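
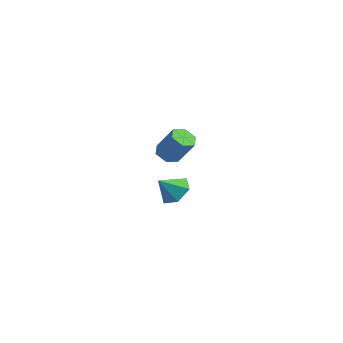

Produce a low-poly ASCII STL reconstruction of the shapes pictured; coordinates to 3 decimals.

solid 
facet normal 0.275 0.645 -0.713
outer loop
vertex 0.384 3.432 -1.832
vertex -0.454 3.353 -2.226
vertex -0.304 4.004 -1.58
endloop
endfacet
facet normal 0.373 0.040 0.927
outer loop
vertex 0.384 3.432 -1.832
vertex -0.304 4.004 -1.58
vertex -0.806 2.527 -1.314
endloop
endfacet
facet normal 0.274 0.645 -0.713
outer loop
vertex -0.304 4.004 -1.58
vertex -0.454 3.353 -2.226
vertex -1.143 3.925 -1.974
endloop
endfacet
facet normal -0.429 0.299 0.853
outer loop
vertex -0.304 4.004 -1.58
vertex -1.143 3.925 -1.974
vertex -0.806 2.527 -1.314
endloop
endfacet
facet normal 0.275 0.645 -0.713
outer loop
vertex -1.143 3.925 -1.974
vertex -0.454 3.353 -2.226
vertex -1.293 3.274 -2.621
endloop
endfacet
facet normal -0.949 -0.085 0.305
outer loop
vertex -1.143 3.925 -1.974
vertex -1.293 3.274 -2.621
vertex -0.806 2.527 -1.314
endloop
endfacet
facet normal 0.275 0.645 -0.713
outer loop
vertex -1.293 3.274 -2.621
vertex -0.454 3.353 -2.226
vertex -0.604 2.701 -2.873
endloop
endfacet
facet normal -0.666 -0.727 -0.167
outer loop
vertex -1.293 3.274 -2.621
vertex -0.604 2.701 -2.873
vertex -0.806 2.527 -1.314
endloop
endfacet
facet normal 0.274 0.645 -0.713
outer loop
vertex -0.604 2.701 -2.873
vertex -0.454 3.353 -2.226
vertex 0.234 2.781 -2.479
endloop
endfacet
facet normal 0.138 -0.986 -0.092
outer loop
vertex -0.604 2.701 -2.873
vertex 0.234 2.781 -2.479
vertex -0.806 2.527 -1.314
endloop
endfacet
facet normal 0.274 0.645 -0.713
outer loop
vertex 0.234 2.781 -2.479
vertex -0.454 3.353 -2.226
vertex 0.384 3.432 -1.832
endloop
endfacet
facet normal 0.656 -0.603 0.454
outer loop
vertex 0.234 2.781 -2.479
vertex 0.384 3.432 -1.832
vertex -0.806 2.527 -1.314
endloop
endfacet
facet normal -0.554 -0.099 -0.827
outer loop
vertex 3.315 -1.417 3.008
vertex 2.938 -0.925 3.202
vertex 3.463 -0.808 2.836
endloop
endfacet
facet normal 0.800 -0.335 -0.498
outer loop
vertex 3.315 -1.417 3.008
vertex 3.463 -0.808 2.836
vertex 4.158 -1.268 4.263
endloop
endfacet
facet normal 0.800 -0.334 -0.498
outer loop
vertex 4.158 -1.268 4.263
vertex 3.463 -0.808 2.836
vertex 4.306 -0.659 4.092
endloop
endfacet
facet normal 0.555 0.097 0.826
outer loop
vertex 4.158 -1.268 4.263
vertex 4.306 -0.659 4.092
vertex 3.782 -0.775 4.458
endloop
endfacet
facet normal -0.555 -0.097 -0.826
outer loop
vertex 3.463 -0.808 2.836
vertex 2.938 -0.925 3.202
vertex 3.086 -0.315 3.031
endloop
endfacet
facet normal 0.597 0.645 -0.477
outer loop
vertex 3.463 -0.808 2.836
vertex 3.086 -0.315 3.031
vertex 4.306 -0.659 4.092
endloop
endfacet
facet normal 0.597 0.645 -0.478
outer loop
vertex 4.306 -0.659 4.092
vertex 3.086 -0.315 3.031
vertex 3.929 -0.166 4.286
endloop
endfacet
facet normal 0.555 0.099 0.826
outer loop
vertex 4.306 -0.659 4.092
vertex 3.929 -0.166 4.286
vertex 3.782 -0.775 4.458
endloop
endfacet
facet normal -0.555 -0.097 -0.826
outer loop
vertex 3.086 -0.315 3.031
vertex 2.938 -0.925 3.202
vertex 2.562 -0.432 3.397
endloop
endfacet
facet normal -0.204 0.979 0.021
outer loop
vertex 3.086 -0.315 3.031
vertex 2.562 -0.432 3.397
vertex 3.929 -0.166 4.286
endloop
endfacet
facet normal -0.204 0.979 0.021
outer loop
vertex 3.929 -0.166 4.286
vertex 2.562 -0.432 3.397
vertex 3.405 -0.283 4.652
endloop
endfacet
facet normal 0.555 0.099 0.826
outer loop
vertex 3.929 -0.166 4.286
vertex 3.405 -0.283 4.652
vertex 3.782 -0.775 4.458
endloop
endfacet
facet normal -0.555 -0.097 -0.826
outer loop
vertex 2.562 -0.432 3.397
vertex 2.938 -0.925 3.202
vertex 2.414 -1.041 3.568
endloop
endfacet
facet normal -0.800 0.334 0.498
outer loop
vertex 2.562 -0.432 3.397
vertex 2.414 -1.041 3.568
vertex 3.405 -0.283 4.652
endloop
endfacet
facet normal -0.800 0.335 0.497
outer loop
vertex 3.405 -0.283 4.652
vertex 2.414 -1.041 3.568
vertex 3.257 -0.892 4.824
endloop
endfacet
facet normal 0.554 0.099 0.827
outer loop
vertex 3.405 -0.283 4.652
vertex 3.257 -0.892 4.824
vertex 3.782 -0.775 4.458
endloop
endfacet
facet normal -0.555 -0.099 -0.826
outer loop
vertex 2.414 -1.041 3.568
vertex 2.938 -0.925 3.202
vertex 2.791 -1.534 3.374
endloop
endfacet
facet normal -0.597 -0.645 0.477
outer loop
vertex 2.414 -1.041 3.568
vertex 2.791 -1.534 3.374
vertex 3.257 -0.892 4.824
endloop
endfacet
facet normal -0.597 -0.645 0.477
outer loop
vertex 3.257 -0.892 4.824
vertex 2.791 -1.534 3.374
vertex 3.634 -1.385 4.629
endloop
endfacet
facet normal 0.555 0.097 0.826
outer loop
vertex 3.257 -0.892 4.824
vertex 3.634 -1.385 4.629
vertex 3.782 -0.775 4.458
endloop
endfacet
facet normal -0.555 -0.099 -0.826
outer loop
vertex 2.791 -1.534 3.374
vertex 2.938 -0.925 3.202
vertex 3.315 -1.417 3.008
endloop
endfacet
facet normal 0.204 -0.979 -0.021
outer loop
vertex 2.791 -1.534 3.374
vertex 3.315 -1.417 3.008
vertex 3.634 -1.385 4.629
endloop
endfacet
facet normal 0.204 -0.979 -0.021
outer loop
vertex 3.634 -1.385 4.629
vertex 3.315 -1.417 3.008
vertex 4.158 -1.268 4.263
endloop
endfacet
facet normal 0.555 0.097 0.826
outer loop
vertex 3.634 -1.385 4.629
vertex 4.158 -1.268 4.263
vertex 3.782 -0.775 4.458
endloop
endfacet

endsolid


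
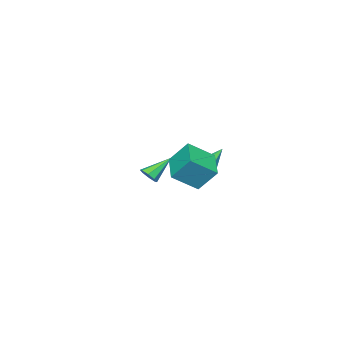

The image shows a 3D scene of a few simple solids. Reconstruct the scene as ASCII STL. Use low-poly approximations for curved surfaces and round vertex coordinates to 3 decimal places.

solid 
facet normal 0.519 -0.349 -0.780
outer loop
vertex 1.158 1.282 2.098
vertex 0.612 1.259 1.745
vertex 0.976 1.798 1.746
endloop
endfacet
facet normal 0.582 0.588 0.561
outer loop
vertex 1.158 1.282 2.098
vertex 0.976 1.798 1.746
vertex -0.192 1.801 2.955
endloop
endfacet
facet normal 0.519 -0.349 -0.780
outer loop
vertex 0.976 1.798 1.746
vertex 0.612 1.259 1.745
vertex 0.43 1.774 1.393
endloop
endfacet
facet normal -0.026 0.999 -0.028
outer loop
vertex 0.976 1.798 1.746
vertex 0.43 1.774 1.393
vertex -0.192 1.801 2.955
endloop
endfacet
facet normal 0.518 -0.350 -0.780
outer loop
vertex 0.43 1.774 1.393
vertex 0.612 1.259 1.745
vertex 0.066 1.235 1.393
endloop
endfacet
facet normal -0.785 0.530 -0.322
outer loop
vertex 0.43 1.774 1.393
vertex 0.066 1.235 1.393
vertex -0.192 1.801 2.955
endloop
endfacet
facet normal 0.518 -0.350 -0.780
outer loop
vertex 0.066 1.235 1.393
vertex 0.612 1.259 1.745
vertex 0.248 0.72 1.745
endloop
endfacet
facet normal -0.936 -0.350 -0.028
outer loop
vertex 0.066 1.235 1.393
vertex 0.248 0.72 1.745
vertex -0.192 1.801 2.955
endloop
endfacet
facet normal 0.519 -0.351 -0.779
outer loop
vertex 0.248 0.72 1.745
vertex 0.612 1.259 1.745
vertex 0.794 0.744 2.098
endloop
endfacet
facet normal -0.329 -0.761 0.560
outer loop
vertex 0.248 0.72 1.745
vertex 0.794 0.744 2.098
vertex -0.192 1.801 2.955
endloop
endfacet
facet normal 0.519 -0.351 -0.780
outer loop
vertex 0.794 0.744 2.098
vertex 0.612 1.259 1.745
vertex 1.158 1.282 2.098
endloop
endfacet
facet normal 0.430 -0.291 0.854
outer loop
vertex 0.794 0.744 2.098
vertex 1.158 1.282 2.098
vertex -0.192 1.801 2.955
endloop
endfacet
facet normal -0.749 -0.592 0.297
outer loop
vertex 3.488 1.233 3.198
vertex 3.225 2.133 4.33
vertex 2.474 2.066 2.3
endloop
endfacet
facet normal 0.180 -0.612 -0.770
outer loop
vertex 3.815 3.127 1.77
vertex 3.488 1.233 3.198
vertex 2.474 2.066 2.3
endloop
endfacet
facet normal -0.749 -0.592 0.297
outer loop
vertex 2.474 2.066 2.3
vertex 3.225 2.133 4.33
vertex 2.211 2.966 3.432
endloop
endfacet
facet normal -0.638 0.524 -0.565
outer loop
vertex 2.211 2.966 3.432
vertex 3.815 3.127 1.77
vertex 2.474 2.066 2.3
endloop
endfacet
facet normal 0.638 -0.524 0.565
outer loop
vertex 3.488 1.233 3.198
vertex 4.566 3.194 3.8
vertex 3.225 2.133 4.33
endloop
endfacet
facet normal 0.180 -0.612 -0.770
outer loop
vertex 4.829 2.294 2.668
vertex 3.488 1.233 3.198
vertex 3.815 3.127 1.77
endloop
endfacet
facet normal 0.638 -0.524 0.565
outer loop
vertex 4.829 2.294 2.668
vertex 4.566 3.194 3.8
vertex 3.488 1.233 3.198
endloop
endfacet
facet normal -0.180 0.612 0.770
outer loop
vertex 3.225 2.133 4.33
vertex 4.566 3.194 3.8
vertex 2.211 2.966 3.432
endloop
endfacet
facet normal -0.638 0.524 -0.565
outer loop
vertex 3.552 4.027 2.902
vertex 3.815 3.127 1.77
vertex 2.211 2.966 3.432
endloop
endfacet
facet normal -0.180 0.612 0.770
outer loop
vertex 2.211 2.966 3.432
vertex 4.566 3.194 3.8
vertex 3.552 4.027 2.902
endloop
endfacet
facet normal 0.749 0.592 -0.297
outer loop
vertex 3.552 4.027 2.902
vertex 4.829 2.294 2.668
vertex 3.815 3.127 1.77
endloop
endfacet
facet normal 0.749 0.592 -0.297
outer loop
vertex 4.566 3.194 3.8
vertex 4.829 2.294 2.668
vertex 3.552 4.027 2.902
endloop
endfacet
facet normal 0.692 -0.355 -0.628
outer loop
vertex -1.088 -3.303 -0.072
vertex -1.515 -3.589 -0.381
vertex -1.263 -3.046 -0.41
endloop
endfacet
facet normal 0.366 0.822 0.436
outer loop
vertex -1.088 -3.303 -0.072
vertex -1.263 -3.046 -0.41
vertex -2.685 -2.991 0.681
endloop
endfacet
facet normal 0.692 -0.355 -0.629
outer loop
vertex -1.263 -3.046 -0.41
vertex -1.515 -3.589 -0.381
vertex -1.586 -3.107 -0.731
endloop
endfacet
facet normal -0.060 0.990 -0.128
outer loop
vertex -1.263 -3.046 -0.41
vertex -1.586 -3.107 -0.731
vertex -2.685 -2.991 0.681
endloop
endfacet
facet normal 0.692 -0.355 -0.629
outer loop
vertex -1.586 -3.107 -0.731
vertex -1.515 -3.589 -0.381
vertex -1.867 -3.45 -0.847
endloop
endfacet
facet normal -0.578 0.643 -0.502
outer loop
vertex -1.586 -3.107 -0.731
vertex -1.867 -3.45 -0.847
vertex -2.685 -2.991 0.681
endloop
endfacet
facet normal 0.692 -0.355 -0.629
outer loop
vertex -1.867 -3.45 -0.847
vertex -1.515 -3.589 -0.381
vertex -1.943 -3.876 -0.69
endloop
endfacet
facet normal -0.883 -0.015 -0.468
outer loop
vertex -1.867 -3.45 -0.847
vertex -1.943 -3.876 -0.69
vertex -2.685 -2.991 0.681
endloop
endfacet
facet normal 0.692 -0.354 -0.629
outer loop
vertex -1.943 -3.876 -0.69
vertex -1.515 -3.589 -0.381
vertex -1.768 -4.133 -0.353
endloop
endfacet
facet normal -0.798 -0.601 -0.044
outer loop
vertex -1.943 -3.876 -0.69
vertex -1.768 -4.133 -0.353
vertex -2.685 -2.991 0.681
endloop
endfacet
facet normal 0.692 -0.354 -0.629
outer loop
vertex -1.768 -4.133 -0.353
vertex -1.515 -3.589 -0.381
vertex -1.445 -4.072 -0.032
endloop
endfacet
facet normal -0.372 -0.769 0.520
outer loop
vertex -1.768 -4.133 -0.353
vertex -1.445 -4.072 -0.032
vertex -2.685 -2.991 0.681
endloop
endfacet
facet normal 0.691 -0.355 -0.629
outer loop
vertex -1.445 -4.072 -0.032
vertex -1.515 -3.589 -0.381
vertex -1.163 -3.728 0.084
endloop
endfacet
facet normal 0.147 -0.422 0.895
outer loop
vertex -1.445 -4.072 -0.032
vertex -1.163 -3.728 0.084
vertex -2.685 -2.991 0.681
endloop
endfacet
facet normal 0.692 -0.353 -0.629
outer loop
vertex -1.163 -3.728 0.084
vertex -1.515 -3.589 -0.381
vertex -1.088 -3.303 -0.072
endloop
endfacet
facet normal 0.452 0.236 0.860
outer loop
vertex -1.163 -3.728 0.084
vertex -1.088 -3.303 -0.072
vertex -2.685 -2.991 0.681
endloop
endfacet

endsolid


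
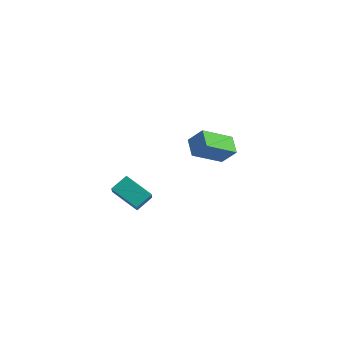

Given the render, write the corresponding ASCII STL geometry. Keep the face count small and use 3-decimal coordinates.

solid 
facet normal -0.646 -0.161 -0.746
outer loop
vertex -0.061 2.147 -1.227
vertex -0.92 2.896 -0.644
vertex 0.727 3.873 -2.281
endloop
endfacet
facet normal 0.671 -0.585 -0.456
outer loop
vertex 1.58 4.084 -1.296
vertex -0.061 2.147 -1.227
vertex 0.727 3.873 -2.281
endloop
endfacet
facet normal -0.646 -0.160 -0.746
outer loop
vertex 0.727 3.873 -2.281
vertex -0.92 2.896 -0.644
vertex -0.132 4.621 -1.697
endloop
endfacet
facet normal 0.363 0.796 -0.485
outer loop
vertex -0.132 4.621 -1.697
vertex 1.58 4.084 -1.296
vertex 0.727 3.873 -2.281
endloop
endfacet
facet normal -0.364 -0.795 0.485
outer loop
vertex -0.061 2.147 -1.227
vertex -0.067 3.107 0.341
vertex -0.92 2.896 -0.644
endloop
endfacet
facet normal 0.671 -0.585 -0.456
outer loop
vertex 0.792 2.359 -0.243
vertex -0.061 2.147 -1.227
vertex 1.58 4.084 -1.296
endloop
endfacet
facet normal -0.363 -0.795 0.486
outer loop
vertex 0.792 2.359 -0.243
vertex -0.067 3.107 0.341
vertex -0.061 2.147 -1.227
endloop
endfacet
facet normal -0.671 0.585 0.456
outer loop
vertex -0.92 2.896 -0.644
vertex -0.067 3.107 0.341
vertex -0.132 4.621 -1.697
endloop
endfacet
facet normal 0.363 0.795 -0.486
outer loop
vertex 0.721 4.833 -0.713
vertex 1.58 4.084 -1.296
vertex -0.132 4.621 -1.697
endloop
endfacet
facet normal -0.671 0.585 0.456
outer loop
vertex -0.132 4.621 -1.697
vertex -0.067 3.107 0.341
vertex 0.721 4.833 -0.713
endloop
endfacet
facet normal 0.646 0.160 0.746
outer loop
vertex 0.721 4.833 -0.713
vertex 0.792 2.359 -0.243
vertex 1.58 4.084 -1.296
endloop
endfacet
facet normal 0.647 0.160 0.746
outer loop
vertex -0.067 3.107 0.341
vertex 0.792 2.359 -0.243
vertex 0.721 4.833 -0.713
endloop
endfacet
facet normal -0.863 -0.090 0.497
outer loop
vertex -0.472 -4.264 -0.853
vertex -0.207 -3.327 -0.224
vertex -1.004 -3.577 -1.652
endloop
endfacet
facet normal -0.228 -0.808 -0.543
outer loop
vertex 0.567 -3.413 -2.556
vertex -0.472 -4.264 -0.853
vertex -1.004 -3.577 -1.652
endloop
endfacet
facet normal -0.863 -0.090 0.497
outer loop
vertex -1.004 -3.577 -1.652
vertex -0.207 -3.327 -0.224
vertex -0.739 -2.64 -1.022
endloop
endfacet
facet normal -0.450 0.582 -0.677
outer loop
vertex -0.739 -2.64 -1.022
vertex 0.567 -3.413 -2.556
vertex -1.004 -3.577 -1.652
endloop
endfacet
facet normal 0.450 -0.582 0.677
outer loop
vertex -0.472 -4.264 -0.853
vertex 1.364 -3.163 -1.128
vertex -0.207 -3.327 -0.224
endloop
endfacet
facet normal -0.229 -0.808 -0.543
outer loop
vertex 1.099 -4.1 -1.758
vertex -0.472 -4.264 -0.853
vertex 0.567 -3.413 -2.556
endloop
endfacet
facet normal 0.451 -0.582 0.677
outer loop
vertex 1.099 -4.1 -1.758
vertex 1.364 -3.163 -1.128
vertex -0.472 -4.264 -0.853
endloop
endfacet
facet normal 0.228 0.808 0.543
outer loop
vertex -0.207 -3.327 -0.224
vertex 1.364 -3.163 -1.128
vertex -0.739 -2.64 -1.022
endloop
endfacet
facet normal -0.451 0.582 -0.677
outer loop
vertex 0.832 -2.476 -1.927
vertex 0.567 -3.413 -2.556
vertex -0.739 -2.64 -1.022
endloop
endfacet
facet normal 0.228 0.808 0.543
outer loop
vertex -0.739 -2.64 -1.022
vertex 1.364 -3.163 -1.128
vertex 0.832 -2.476 -1.927
endloop
endfacet
facet normal 0.863 0.090 -0.498
outer loop
vertex 0.832 -2.476 -1.927
vertex 1.099 -4.1 -1.758
vertex 0.567 -3.413 -2.556
endloop
endfacet
facet normal 0.863 0.090 -0.497
outer loop
vertex 1.364 -3.163 -1.128
vertex 1.099 -4.1 -1.758
vertex 0.832 -2.476 -1.927
endloop
endfacet

endsolid


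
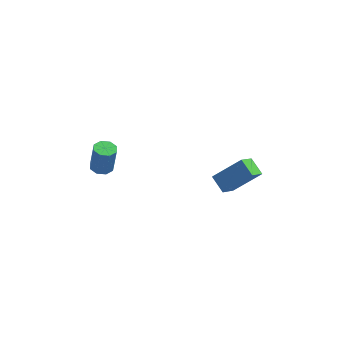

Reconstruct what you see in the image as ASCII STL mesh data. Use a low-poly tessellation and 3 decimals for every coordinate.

solid 
facet normal -0.122 -0.071 -0.990
outer loop
vertex -3.036 -0.928 -3.375
vertex -3.726 -0.84 -3.296
vertex -3.18 -0.413 -3.394
endloop
endfacet
facet normal 0.955 0.262 -0.136
outer loop
vertex -3.036 -0.928 -3.375
vertex -3.18 -0.413 -3.394
vertex -2.824 -0.809 -1.662
endloop
endfacet
facet normal 0.955 0.262 -0.137
outer loop
vertex -2.824 -0.809 -1.662
vertex -3.18 -0.413 -3.394
vertex -2.968 -0.293 -1.681
endloop
endfacet
facet normal 0.121 0.070 0.990
outer loop
vertex -2.824 -0.809 -1.662
vertex -2.968 -0.293 -1.681
vertex -3.514 -0.72 -1.584
endloop
endfacet
facet normal -0.123 -0.070 -0.990
outer loop
vertex -3.18 -0.413 -3.394
vertex -3.726 -0.84 -3.296
vertex -3.643 -0.147 -3.355
endloop
endfacet
facet normal 0.487 0.865 -0.121
outer loop
vertex -3.18 -0.413 -3.394
vertex -3.643 -0.147 -3.355
vertex -2.968 -0.293 -1.681
endloop
endfacet
facet normal 0.485 0.866 -0.120
outer loop
vertex -2.968 -0.293 -1.681
vertex -3.643 -0.147 -3.355
vertex -3.432 -0.028 -1.642
endloop
endfacet
facet normal 0.122 0.068 0.990
outer loop
vertex -2.968 -0.293 -1.681
vertex -3.432 -0.028 -1.642
vertex -3.514 -0.72 -1.584
endloop
endfacet
facet normal -0.122 -0.070 -0.990
outer loop
vertex -3.643 -0.147 -3.355
vertex -3.726 -0.84 -3.296
vertex -4.155 -0.287 -3.282
endloop
endfacet
facet normal -0.268 0.963 -0.034
outer loop
vertex -3.643 -0.147 -3.355
vertex -4.155 -0.287 -3.282
vertex -3.432 -0.028 -1.642
endloop
endfacet
facet normal -0.268 0.963 -0.034
outer loop
vertex -3.432 -0.028 -1.642
vertex -4.155 -0.287 -3.282
vertex -3.944 -0.168 -1.569
endloop
endfacet
facet normal 0.122 0.068 0.990
outer loop
vertex -3.432 -0.028 -1.642
vertex -3.944 -0.168 -1.569
vertex -3.514 -0.72 -1.584
endloop
endfacet
facet normal -0.121 -0.069 -0.990
outer loop
vertex -4.155 -0.287 -3.282
vertex -3.726 -0.84 -3.296
vertex -4.416 -0.751 -3.218
endloop
endfacet
facet normal -0.865 0.497 0.072
outer loop
vertex -4.155 -0.287 -3.282
vertex -4.416 -0.751 -3.218
vertex -3.944 -0.168 -1.569
endloop
endfacet
facet normal -0.866 0.495 0.073
outer loop
vertex -3.944 -0.168 -1.569
vertex -4.416 -0.751 -3.218
vertex -4.204 -0.632 -1.505
endloop
endfacet
facet normal 0.122 0.068 0.990
outer loop
vertex -3.944 -0.168 -1.569
vertex -4.204 -0.632 -1.505
vertex -3.514 -0.72 -1.584
endloop
endfacet
facet normal -0.121 -0.070 -0.990
outer loop
vertex -4.416 -0.751 -3.218
vertex -3.726 -0.84 -3.296
vertex -4.272 -1.267 -3.199
endloop
endfacet
facet normal -0.955 -0.262 0.136
outer loop
vertex -4.416 -0.751 -3.218
vertex -4.272 -1.267 -3.199
vertex -4.204 -0.632 -1.505
endloop
endfacet
facet normal -0.955 -0.262 0.137
outer loop
vertex -4.204 -0.632 -1.505
vertex -4.272 -1.267 -3.199
vertex -4.06 -1.147 -1.486
endloop
endfacet
facet normal 0.122 0.071 0.990
outer loop
vertex -4.204 -0.632 -1.505
vertex -4.06 -1.147 -1.486
vertex -3.514 -0.72 -1.584
endloop
endfacet
facet normal -0.122 -0.068 -0.990
outer loop
vertex -4.272 -1.267 -3.199
vertex -3.726 -0.84 -3.296
vertex -3.808 -1.532 -3.238
endloop
endfacet
facet normal -0.485 -0.866 0.121
outer loop
vertex -4.272 -1.267 -3.199
vertex -3.808 -1.532 -3.238
vertex -4.06 -1.147 -1.486
endloop
endfacet
facet normal -0.487 -0.865 0.120
outer loop
vertex -4.06 -1.147 -1.486
vertex -3.808 -1.532 -3.238
vertex -3.597 -1.413 -1.525
endloop
endfacet
facet normal 0.123 0.070 0.990
outer loop
vertex -4.06 -1.147 -1.486
vertex -3.597 -1.413 -1.525
vertex -3.514 -0.72 -1.584
endloop
endfacet
facet normal -0.122 -0.068 -0.990
outer loop
vertex -3.808 -1.532 -3.238
vertex -3.726 -0.84 -3.296
vertex -3.296 -1.392 -3.311
endloop
endfacet
facet normal 0.268 -0.963 0.034
outer loop
vertex -3.808 -1.532 -3.238
vertex -3.296 -1.392 -3.311
vertex -3.597 -1.413 -1.525
endloop
endfacet
facet normal 0.268 -0.963 0.034
outer loop
vertex -3.597 -1.413 -1.525
vertex -3.296 -1.392 -3.311
vertex -3.085 -1.273 -1.598
endloop
endfacet
facet normal 0.122 0.070 0.990
outer loop
vertex -3.597 -1.413 -1.525
vertex -3.085 -1.273 -1.598
vertex -3.514 -0.72 -1.584
endloop
endfacet
facet normal -0.122 -0.068 -0.990
outer loop
vertex -3.296 -1.392 -3.311
vertex -3.726 -0.84 -3.296
vertex -3.036 -0.928 -3.375
endloop
endfacet
facet normal 0.866 -0.495 -0.072
outer loop
vertex -3.296 -1.392 -3.311
vertex -3.036 -0.928 -3.375
vertex -3.085 -1.273 -1.598
endloop
endfacet
facet normal 0.865 -0.497 -0.073
outer loop
vertex -3.085 -1.273 -1.598
vertex -3.036 -0.928 -3.375
vertex -2.824 -0.809 -1.662
endloop
endfacet
facet normal 0.121 0.069 0.990
outer loop
vertex -3.085 -1.273 -1.598
vertex -2.824 -0.809 -1.662
vertex -3.514 -0.72 -1.584
endloop
endfacet
facet normal -0.710 -0.319 -0.628
outer loop
vertex 3.201 -0.394 -4.263
vertex 2.404 0.299 -3.715
vertex 3.533 0.742 -5.216
endloop
endfacet
facet normal 0.670 -0.582 -0.460
outer loop
vertex 5.036 1.421 -3.885
vertex 3.201 -0.394 -4.263
vertex 3.533 0.742 -5.216
endloop
endfacet
facet normal -0.709 -0.321 -0.628
outer loop
vertex 3.533 0.742 -5.216
vertex 2.404 0.299 -3.715
vertex 2.735 1.435 -4.669
endloop
endfacet
facet normal 0.218 0.747 -0.628
outer loop
vertex 2.735 1.435 -4.669
vertex 5.036 1.421 -3.885
vertex 3.533 0.742 -5.216
endloop
endfacet
facet normal -0.218 -0.747 0.628
outer loop
vertex 3.201 -0.394 -4.263
vertex 3.907 0.978 -2.384
vertex 2.404 0.299 -3.715
endloop
endfacet
facet normal 0.670 -0.582 -0.460
outer loop
vertex 4.705 0.285 -2.931
vertex 3.201 -0.394 -4.263
vertex 5.036 1.421 -3.885
endloop
endfacet
facet normal -0.219 -0.747 0.628
outer loop
vertex 4.705 0.285 -2.931
vertex 3.907 0.978 -2.384
vertex 3.201 -0.394 -4.263
endloop
endfacet
facet normal -0.670 0.582 0.460
outer loop
vertex 2.404 0.299 -3.715
vertex 3.907 0.978 -2.384
vertex 2.735 1.435 -4.669
endloop
endfacet
facet normal 0.218 0.747 -0.628
outer loop
vertex 4.239 2.114 -3.337
vertex 5.036 1.421 -3.885
vertex 2.735 1.435 -4.669
endloop
endfacet
facet normal -0.670 0.582 0.460
outer loop
vertex 2.735 1.435 -4.669
vertex 3.907 0.978 -2.384
vertex 4.239 2.114 -3.337
endloop
endfacet
facet normal 0.710 0.320 0.627
outer loop
vertex 4.239 2.114 -3.337
vertex 4.705 0.285 -2.931
vertex 5.036 1.421 -3.885
endloop
endfacet
facet normal 0.709 0.320 0.629
outer loop
vertex 3.907 0.978 -2.384
vertex 4.705 0.285 -2.931
vertex 4.239 2.114 -3.337
endloop
endfacet

endsolid


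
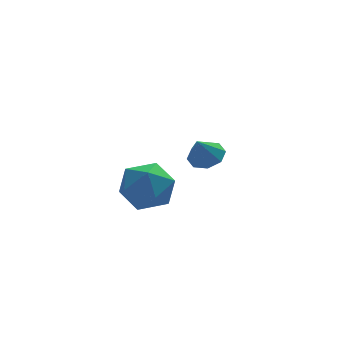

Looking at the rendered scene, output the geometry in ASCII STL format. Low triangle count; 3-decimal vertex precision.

solid 
facet normal 0.403 0.297 -0.866
outer loop
vertex 3.276 1.608 -1.59
vertex 2.586 1.853 -1.827
vertex 3.175 2.17 -1.444
endloop
endfacet
facet normal 0.559 -0.113 0.821
outer loop
vertex 3.276 1.608 -1.59
vertex 3.175 2.17 -1.444
vertex 2.114 1.507 -0.813
endloop
endfacet
facet normal 0.403 0.297 -0.866
outer loop
vertex 3.175 2.17 -1.444
vertex 2.586 1.853 -1.827
vertex 2.728 2.546 -1.523
endloop
endfacet
facet normal 0.229 0.453 0.861
outer loop
vertex 3.175 2.17 -1.444
vertex 2.728 2.546 -1.523
vertex 2.114 1.507 -0.813
endloop
endfacet
facet normal 0.403 0.297 -0.865
outer loop
vertex 2.728 2.546 -1.523
vertex 2.586 1.853 -1.827
vertex 2.198 2.517 -1.78
endloop
endfacet
facet normal -0.356 0.661 0.660
outer loop
vertex 2.728 2.546 -1.523
vertex 2.198 2.517 -1.78
vertex 2.114 1.507 -0.813
endloop
endfacet
facet normal 0.403 0.297 -0.866
outer loop
vertex 2.198 2.517 -1.78
vertex 2.586 1.853 -1.827
vertex 1.896 2.099 -2.064
endloop
endfacet
facet normal -0.857 0.392 0.335
outer loop
vertex 2.198 2.517 -1.78
vertex 1.896 2.099 -2.064
vertex 2.114 1.507 -0.813
endloop
endfacet
facet normal 0.403 0.296 -0.866
outer loop
vertex 1.896 2.099 -2.064
vertex 2.586 1.853 -1.827
vertex 1.997 1.537 -2.209
endloop
endfacet
facet normal -0.978 -0.196 0.078
outer loop
vertex 1.896 2.099 -2.064
vertex 1.997 1.537 -2.209
vertex 2.114 1.507 -0.813
endloop
endfacet
facet normal 0.403 0.295 -0.866
outer loop
vertex 1.997 1.537 -2.209
vertex 2.586 1.853 -1.827
vertex 2.443 1.16 -2.13
endloop
endfacet
facet normal -0.649 -0.760 0.038
outer loop
vertex 1.997 1.537 -2.209
vertex 2.443 1.16 -2.13
vertex 2.114 1.507 -0.813
endloop
endfacet
facet normal 0.404 0.295 -0.866
outer loop
vertex 2.443 1.16 -2.13
vertex 2.586 1.853 -1.827
vertex 2.973 1.189 -1.873
endloop
endfacet
facet normal -0.063 -0.969 0.239
outer loop
vertex 2.443 1.16 -2.13
vertex 2.973 1.189 -1.873
vertex 2.114 1.507 -0.813
endloop
endfacet
facet normal 0.402 0.295 -0.867
outer loop
vertex 2.973 1.189 -1.873
vertex 2.586 1.853 -1.827
vertex 3.276 1.608 -1.59
endloop
endfacet
facet normal 0.439 -0.699 0.565
outer loop
vertex 2.973 1.189 -1.873
vertex 3.276 1.608 -1.59
vertex 2.114 1.507 -0.813
endloop
endfacet
facet normal -0.964 0.169 0.207
outer loop
vertex -1.671 -1.98 -0.878
vertex -1.701 -2.916 -0.254
vertex -1.427 -1.933 0.22
endloop
endfacet
facet normal -0.614 0.782 0.103
outer loop
vertex -1.671 -1.98 -0.878
vertex -1.427 -1.933 0.22
vertex -0.81 -1.351 -0.519
endloop
endfacet
facet normal -0.330 0.766 -0.552
outer loop
vertex -1.671 -1.98 -0.878
vertex -0.81 -1.351 -0.519
vertex -0.702 -1.975 -1.45
endloop
endfacet
facet normal -0.504 0.143 -0.852
outer loop
vertex -1.671 -1.98 -0.878
vertex -0.702 -1.975 -1.45
vertex -1.253 -2.942 -1.286
endloop
endfacet
facet normal -0.895 -0.227 -0.383
outer loop
vertex -1.671 -1.98 -0.878
vertex -1.253 -2.942 -1.286
vertex -1.701 -2.916 -0.254
endloop
endfacet
facet normal -0.080 0.814 0.575
outer loop
vertex -0.81 -1.351 -0.519
vertex -1.427 -1.933 0.22
vertex -0.307 -1.898 0.326
endloop
endfacet
facet normal -0.645 -0.179 0.743
outer loop
vertex -1.427 -1.933 0.22
vertex -1.701 -2.916 -0.254
vertex -0.858 -2.865 0.49
endloop
endfacet
facet normal -0.535 -0.818 -0.211
outer loop
vertex -1.701 -2.916 -0.254
vertex -1.253 -2.942 -1.286
vertex -0.75 -3.489 -0.441
endloop
endfacet
facet normal 0.099 -0.221 -0.970
outer loop
vertex -1.253 -2.942 -1.286
vertex -0.702 -1.975 -1.45
vertex -0.133 -2.907 -1.18
endloop
endfacet
facet normal 0.380 0.788 -0.484
outer loop
vertex -0.702 -1.975 -1.45
vertex -0.81 -1.351 -0.519
vertex 0.141 -1.924 -0.706
endloop
endfacet
facet normal 0.504 -0.143 0.852
outer loop
vertex 0.111 -2.86 -0.082
vertex -0.307 -1.898 0.326
vertex -0.858 -2.865 0.49
endloop
endfacet
facet normal 0.330 -0.766 0.552
outer loop
vertex 0.111 -2.86 -0.082
vertex -0.858 -2.865 0.49
vertex -0.75 -3.489 -0.441
endloop
endfacet
facet normal 0.614 -0.782 -0.103
outer loop
vertex 0.111 -2.86 -0.082
vertex -0.75 -3.489 -0.441
vertex -0.133 -2.907 -1.18
endloop
endfacet
facet normal 0.964 -0.169 -0.207
outer loop
vertex 0.111 -2.86 -0.082
vertex -0.133 -2.907 -1.18
vertex 0.141 -1.924 -0.706
endloop
endfacet
facet normal 0.895 0.227 0.383
outer loop
vertex 0.111 -2.86 -0.082
vertex 0.141 -1.924 -0.706
vertex -0.307 -1.898 0.326
endloop
endfacet
facet normal -0.099 0.221 0.970
outer loop
vertex -0.858 -2.865 0.49
vertex -0.307 -1.898 0.326
vertex -1.427 -1.933 0.22
endloop
endfacet
facet normal -0.380 -0.788 0.484
outer loop
vertex -0.75 -3.489 -0.441
vertex -0.858 -2.865 0.49
vertex -1.701 -2.916 -0.254
endloop
endfacet
facet normal 0.080 -0.814 -0.575
outer loop
vertex -0.133 -2.907 -1.18
vertex -0.75 -3.489 -0.441
vertex -1.253 -2.942 -1.286
endloop
endfacet
facet normal 0.645 0.179 -0.743
outer loop
vertex 0.141 -1.924 -0.706
vertex -0.133 -2.907 -1.18
vertex -0.702 -1.975 -1.45
endloop
endfacet
facet normal 0.535 0.818 0.211
outer loop
vertex -0.307 -1.898 0.326
vertex 0.141 -1.924 -0.706
vertex -0.81 -1.351 -0.519
endloop
endfacet

endsolid


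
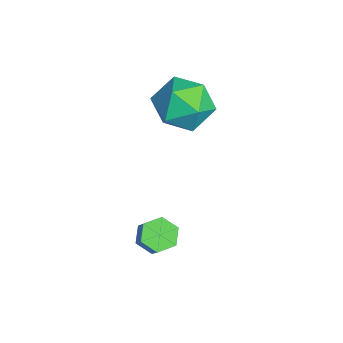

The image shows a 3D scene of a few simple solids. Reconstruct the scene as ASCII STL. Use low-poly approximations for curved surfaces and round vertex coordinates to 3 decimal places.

solid 
facet normal -0.992 0.045 0.120
outer loop
vertex -3.15 -0.866 0.433
vertex -3.233 -1.764 0.085
vertex -3.112 -1.622 1.034
endloop
endfacet
facet normal -0.658 0.448 0.605
outer loop
vertex -3.15 -0.866 0.433
vertex -3.112 -1.622 1.034
vertex -2.501 -0.881 1.15
endloop
endfacet
facet normal -0.264 0.930 0.258
outer loop
vertex -3.15 -0.866 0.433
vertex -2.501 -0.881 1.15
vertex -2.245 -0.565 0.273
endloop
endfacet
facet normal -0.352 0.825 -0.442
outer loop
vertex -3.15 -0.866 0.433
vertex -2.245 -0.565 0.273
vertex -2.697 -1.111 -0.385
endloop
endfacet
facet normal -0.802 0.279 -0.528
outer loop
vertex -3.15 -0.866 0.433
vertex -2.697 -1.111 -0.385
vertex -3.233 -1.764 0.085
endloop
endfacet
facet normal -0.217 0.026 0.976
outer loop
vertex -2.501 -0.881 1.15
vertex -3.112 -1.622 1.034
vertex -2.183 -1.789 1.245
endloop
endfacet
facet normal -0.757 -0.625 0.190
outer loop
vertex -3.112 -1.622 1.034
vertex -3.233 -1.764 0.085
vertex -2.635 -2.335 0.587
endloop
endfacet
facet normal -0.451 -0.248 -0.858
outer loop
vertex -3.233 -1.764 0.085
vertex -2.697 -1.111 -0.385
vertex -2.379 -2.019 -0.29
endloop
endfacet
facet normal 0.278 0.637 -0.719
outer loop
vertex -2.697 -1.111 -0.385
vertex -2.245 -0.565 0.273
vertex -1.768 -1.278 -0.174
endloop
endfacet
facet normal 0.423 0.806 0.414
outer loop
vertex -2.245 -0.565 0.273
vertex -2.501 -0.881 1.15
vertex -1.647 -1.136 0.775
endloop
endfacet
facet normal 0.352 -0.825 0.442
outer loop
vertex -1.73 -2.034 0.427
vertex -2.183 -1.789 1.245
vertex -2.635 -2.335 0.587
endloop
endfacet
facet normal 0.264 -0.930 -0.258
outer loop
vertex -1.73 -2.034 0.427
vertex -2.635 -2.335 0.587
vertex -2.379 -2.019 -0.29
endloop
endfacet
facet normal 0.658 -0.448 -0.605
outer loop
vertex -1.73 -2.034 0.427
vertex -2.379 -2.019 -0.29
vertex -1.768 -1.278 -0.174
endloop
endfacet
facet normal 0.992 -0.045 -0.120
outer loop
vertex -1.73 -2.034 0.427
vertex -1.768 -1.278 -0.174
vertex -1.647 -1.136 0.775
endloop
endfacet
facet normal 0.802 -0.279 0.528
outer loop
vertex -1.73 -2.034 0.427
vertex -1.647 -1.136 0.775
vertex -2.183 -1.789 1.245
endloop
endfacet
facet normal -0.278 -0.637 0.719
outer loop
vertex -2.635 -2.335 0.587
vertex -2.183 -1.789 1.245
vertex -3.112 -1.622 1.034
endloop
endfacet
facet normal -0.423 -0.806 -0.414
outer loop
vertex -2.379 -2.019 -0.29
vertex -2.635 -2.335 0.587
vertex -3.233 -1.764 0.085
endloop
endfacet
facet normal 0.217 -0.026 -0.976
outer loop
vertex -1.768 -1.278 -0.174
vertex -2.379 -2.019 -0.29
vertex -2.697 -1.111 -0.385
endloop
endfacet
facet normal 0.757 0.625 -0.190
outer loop
vertex -1.647 -1.136 0.775
vertex -1.768 -1.278 -0.174
vertex -2.245 -0.565 0.273
endloop
endfacet
facet normal 0.451 0.248 0.858
outer loop
vertex -2.183 -1.789 1.245
vertex -1.647 -1.136 0.775
vertex -2.501 -0.881 1.15
endloop
endfacet
facet normal -0.630 -0.083 -0.772
outer loop
vertex 0.458 -2.665 -3.299
vertex 0.035 -2.551 -2.966
vertex 0.299 -2.144 -3.225
endloop
endfacet
facet normal 0.721 0.308 -0.621
outer loop
vertex 0.458 -2.665 -3.299
vertex 0.299 -2.144 -3.225
vertex 1.088 -2.583 -2.527
endloop
endfacet
facet normal 0.721 0.308 -0.621
outer loop
vertex 1.088 -2.583 -2.527
vertex 0.299 -2.144 -3.225
vertex 0.929 -2.061 -2.453
endloop
endfacet
facet normal 0.630 0.082 0.772
outer loop
vertex 1.088 -2.583 -2.527
vertex 0.929 -2.061 -2.453
vertex 0.665 -2.469 -2.194
endloop
endfacet
facet normal -0.630 -0.083 -0.772
outer loop
vertex 0.299 -2.144 -3.225
vertex 0.035 -2.551 -2.966
vertex -0.124 -2.03 -2.892
endloop
endfacet
facet normal 0.110 0.975 -0.194
outer loop
vertex 0.299 -2.144 -3.225
vertex -0.124 -2.03 -2.892
vertex 0.929 -2.061 -2.453
endloop
endfacet
facet normal 0.110 0.975 -0.194
outer loop
vertex 0.929 -2.061 -2.453
vertex -0.124 -2.03 -2.892
vertex 0.506 -1.947 -2.12
endloop
endfacet
facet normal 0.630 0.082 0.772
outer loop
vertex 0.929 -2.061 -2.453
vertex 0.506 -1.947 -2.12
vertex 0.665 -2.469 -2.194
endloop
endfacet
facet normal -0.630 -0.083 -0.772
outer loop
vertex -0.124 -2.03 -2.892
vertex 0.035 -2.551 -2.966
vertex -0.388 -2.437 -2.633
endloop
endfacet
facet normal -0.611 0.667 0.426
outer loop
vertex -0.124 -2.03 -2.892
vertex -0.388 -2.437 -2.633
vertex 0.506 -1.947 -2.12
endloop
endfacet
facet normal -0.611 0.667 0.428
outer loop
vertex 0.506 -1.947 -2.12
vertex -0.388 -2.437 -2.633
vertex 0.242 -2.355 -1.861
endloop
endfacet
facet normal 0.630 0.082 0.772
outer loop
vertex 0.506 -1.947 -2.12
vertex 0.242 -2.355 -1.861
vertex 0.665 -2.469 -2.194
endloop
endfacet
facet normal -0.630 -0.082 -0.772
outer loop
vertex -0.388 -2.437 -2.633
vertex 0.035 -2.551 -2.966
vertex -0.229 -2.959 -2.707
endloop
endfacet
facet normal -0.721 -0.308 0.621
outer loop
vertex -0.388 -2.437 -2.633
vertex -0.229 -2.959 -2.707
vertex 0.242 -2.355 -1.861
endloop
endfacet
facet normal -0.721 -0.308 0.621
outer loop
vertex 0.242 -2.355 -1.861
vertex -0.229 -2.959 -2.707
vertex 0.401 -2.876 -1.935
endloop
endfacet
facet normal 0.630 0.083 0.772
outer loop
vertex 0.242 -2.355 -1.861
vertex 0.401 -2.876 -1.935
vertex 0.665 -2.469 -2.194
endloop
endfacet
facet normal -0.630 -0.082 -0.772
outer loop
vertex -0.229 -2.959 -2.707
vertex 0.035 -2.551 -2.966
vertex 0.194 -3.073 -3.04
endloop
endfacet
facet normal -0.110 -0.975 0.194
outer loop
vertex -0.229 -2.959 -2.707
vertex 0.194 -3.073 -3.04
vertex 0.401 -2.876 -1.935
endloop
endfacet
facet normal -0.110 -0.975 0.194
outer loop
vertex 0.401 -2.876 -1.935
vertex 0.194 -3.073 -3.04
vertex 0.824 -2.99 -2.268
endloop
endfacet
facet normal 0.630 0.083 0.772
outer loop
vertex 0.401 -2.876 -1.935
vertex 0.824 -2.99 -2.268
vertex 0.665 -2.469 -2.194
endloop
endfacet
facet normal -0.630 -0.082 -0.772
outer loop
vertex 0.194 -3.073 -3.04
vertex 0.035 -2.551 -2.966
vertex 0.458 -2.665 -3.299
endloop
endfacet
facet normal 0.611 -0.666 -0.427
outer loop
vertex 0.194 -3.073 -3.04
vertex 0.458 -2.665 -3.299
vertex 0.824 -2.99 -2.268
endloop
endfacet
facet normal 0.610 -0.667 -0.427
outer loop
vertex 0.824 -2.99 -2.268
vertex 0.458 -2.665 -3.299
vertex 1.088 -2.583 -2.527
endloop
endfacet
facet normal 0.630 0.083 0.772
outer loop
vertex 0.824 -2.99 -2.268
vertex 1.088 -2.583 -2.527
vertex 0.665 -2.469 -2.194
endloop
endfacet

endsolid


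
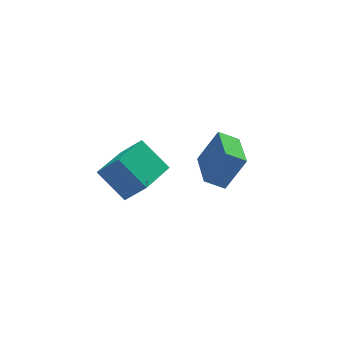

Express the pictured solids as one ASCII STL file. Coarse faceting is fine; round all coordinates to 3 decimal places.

solid 
facet normal -0.754 -0.648 0.106
outer loop
vertex -0.614 -2.945 3.698
vertex -1.394 -1.841 4.901
vertex -1.322 -2.294 2.64
endloop
endfacet
facet normal 0.432 -0.610 -0.664
outer loop
vertex 0.254 -0.939 2.419
vertex -0.614 -2.945 3.698
vertex -1.322 -2.294 2.64
endloop
endfacet
facet normal -0.755 -0.648 0.106
outer loop
vertex -1.322 -2.294 2.64
vertex -1.394 -1.841 4.901
vertex -2.102 -1.189 3.843
endloop
endfacet
facet normal -0.495 0.456 -0.740
outer loop
vertex -2.102 -1.189 3.843
vertex 0.254 -0.939 2.419
vertex -1.322 -2.294 2.64
endloop
endfacet
facet normal 0.495 -0.456 0.739
outer loop
vertex -0.614 -2.945 3.698
vertex 0.182 -0.486 4.68
vertex -1.394 -1.841 4.901
endloop
endfacet
facet normal 0.431 -0.610 -0.665
outer loop
vertex 0.962 -1.591 3.477
vertex -0.614 -2.945 3.698
vertex 0.254 -0.939 2.419
endloop
endfacet
facet normal 0.495 -0.456 0.740
outer loop
vertex 0.962 -1.591 3.477
vertex 0.182 -0.486 4.68
vertex -0.614 -2.945 3.698
endloop
endfacet
facet normal -0.431 0.610 0.665
outer loop
vertex -1.394 -1.841 4.901
vertex 0.182 -0.486 4.68
vertex -2.102 -1.189 3.843
endloop
endfacet
facet normal -0.495 0.456 -0.739
outer loop
vertex -0.526 0.165 3.622
vertex 0.254 -0.939 2.419
vertex -2.102 -1.189 3.843
endloop
endfacet
facet normal -0.431 0.610 0.664
outer loop
vertex -2.102 -1.189 3.843
vertex 0.182 -0.486 4.68
vertex -0.526 0.165 3.622
endloop
endfacet
facet normal 0.754 0.648 -0.106
outer loop
vertex -0.526 0.165 3.622
vertex 0.962 -1.591 3.477
vertex 0.254 -0.939 2.419
endloop
endfacet
facet normal 0.754 0.648 -0.106
outer loop
vertex 0.182 -0.486 4.68
vertex 0.962 -1.591 3.477
vertex -0.526 0.165 3.622
endloop
endfacet
facet normal -0.514 0.045 -0.856
outer loop
vertex 2.519 -1.627 2.128
vertex 3.127 0.462 1.873
vertex 3.371 -1.939 1.6
endloop
endfacet
facet normal -0.277 -0.954 0.116
outer loop
vertex 4.313 -2.022 3.167
vertex 2.519 -1.627 2.128
vertex 3.371 -1.939 1.6
endloop
endfacet
facet normal -0.514 0.045 -0.856
outer loop
vertex 3.371 -1.939 1.6
vertex 3.127 0.462 1.873
vertex 3.979 0.15 1.345
endloop
endfacet
facet normal 0.811 -0.298 -0.503
outer loop
vertex 3.979 0.15 1.345
vertex 4.313 -2.022 3.167
vertex 3.371 -1.939 1.6
endloop
endfacet
facet normal -0.811 0.298 0.503
outer loop
vertex 2.519 -1.627 2.128
vertex 4.069 0.379 3.44
vertex 3.127 0.462 1.873
endloop
endfacet
facet normal -0.277 -0.954 0.116
outer loop
vertex 3.461 -1.71 3.695
vertex 2.519 -1.627 2.128
vertex 4.313 -2.022 3.167
endloop
endfacet
facet normal -0.811 0.298 0.503
outer loop
vertex 3.461 -1.71 3.695
vertex 4.069 0.379 3.44
vertex 2.519 -1.627 2.128
endloop
endfacet
facet normal 0.277 0.954 -0.116
outer loop
vertex 3.127 0.462 1.873
vertex 4.069 0.379 3.44
vertex 3.979 0.15 1.345
endloop
endfacet
facet normal 0.811 -0.298 -0.503
outer loop
vertex 4.921 0.067 2.912
vertex 4.313 -2.022 3.167
vertex 3.979 0.15 1.345
endloop
endfacet
facet normal 0.277 0.954 -0.116
outer loop
vertex 3.979 0.15 1.345
vertex 4.069 0.379 3.44
vertex 4.921 0.067 2.912
endloop
endfacet
facet normal 0.514 -0.045 0.856
outer loop
vertex 4.921 0.067 2.912
vertex 3.461 -1.71 3.695
vertex 4.313 -2.022 3.167
endloop
endfacet
facet normal 0.514 -0.045 0.856
outer loop
vertex 4.069 0.379 3.44
vertex 3.461 -1.71 3.695
vertex 4.921 0.067 2.912
endloop
endfacet

endsolid


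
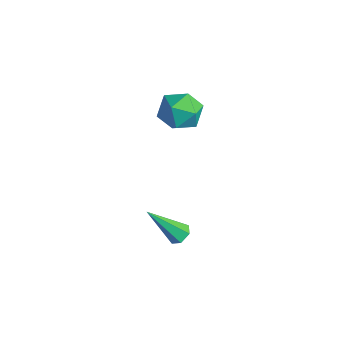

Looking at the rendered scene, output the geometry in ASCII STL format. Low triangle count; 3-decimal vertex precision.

solid 
facet normal -0.259 0.935 -0.242
outer loop
vertex 1.633 1.878 3.056
vertex 1.142 1.975 3.956
vertex 2.137 2.232 3.882
endloop
endfacet
facet normal 0.361 0.757 -0.545
outer loop
vertex 1.633 1.878 3.056
vertex 2.137 2.232 3.882
vertex 2.594 1.558 3.249
endloop
endfacet
facet normal 0.251 0.181 -0.951
outer loop
vertex 1.633 1.878 3.056
vertex 2.594 1.558 3.249
vertex 1.881 0.885 2.933
endloop
endfacet
facet normal -0.437 0.002 -0.899
outer loop
vertex 1.633 1.878 3.056
vertex 1.881 0.885 2.933
vertex 0.984 1.142 3.37
endloop
endfacet
facet normal -0.754 0.468 -0.462
outer loop
vertex 1.633 1.878 3.056
vertex 0.984 1.142 3.37
vertex 1.142 1.975 3.956
endloop
endfacet
facet normal 0.816 0.577 -0.025
outer loop
vertex 2.594 1.558 3.249
vertex 2.137 2.232 3.882
vertex 2.696 1.458 4.27
endloop
endfacet
facet normal -0.189 0.865 0.465
outer loop
vertex 2.137 2.232 3.882
vertex 1.142 1.975 3.956
vertex 1.799 1.715 4.707
endloop
endfacet
facet normal -0.988 0.110 0.109
outer loop
vertex 1.142 1.975 3.956
vertex 0.984 1.142 3.37
vertex 1.086 1.042 4.391
endloop
endfacet
facet normal -0.476 -0.644 -0.599
outer loop
vertex 0.984 1.142 3.37
vertex 1.881 0.885 2.933
vertex 1.543 0.368 3.758
endloop
endfacet
facet normal 0.639 -0.356 -0.682
outer loop
vertex 1.881 0.885 2.933
vertex 2.594 1.558 3.249
vertex 2.538 0.625 3.684
endloop
endfacet
facet normal 0.437 -0.002 0.899
outer loop
vertex 2.047 0.722 4.584
vertex 2.696 1.458 4.27
vertex 1.799 1.715 4.707
endloop
endfacet
facet normal -0.251 -0.181 0.951
outer loop
vertex 2.047 0.722 4.584
vertex 1.799 1.715 4.707
vertex 1.086 1.042 4.391
endloop
endfacet
facet normal -0.361 -0.757 0.545
outer loop
vertex 2.047 0.722 4.584
vertex 1.086 1.042 4.391
vertex 1.543 0.368 3.758
endloop
endfacet
facet normal 0.259 -0.935 0.242
outer loop
vertex 2.047 0.722 4.584
vertex 1.543 0.368 3.758
vertex 2.538 0.625 3.684
endloop
endfacet
facet normal 0.754 -0.468 0.462
outer loop
vertex 2.047 0.722 4.584
vertex 2.538 0.625 3.684
vertex 2.696 1.458 4.27
endloop
endfacet
facet normal 0.476 0.644 0.599
outer loop
vertex 1.799 1.715 4.707
vertex 2.696 1.458 4.27
vertex 2.137 2.232 3.882
endloop
endfacet
facet normal -0.639 0.356 0.682
outer loop
vertex 1.086 1.042 4.391
vertex 1.799 1.715 4.707
vertex 1.142 1.975 3.956
endloop
endfacet
facet normal -0.816 -0.577 0.025
outer loop
vertex 1.543 0.368 3.758
vertex 1.086 1.042 4.391
vertex 0.984 1.142 3.37
endloop
endfacet
facet normal 0.189 -0.865 -0.465
outer loop
vertex 2.538 0.625 3.684
vertex 1.543 0.368 3.758
vertex 1.881 0.885 2.933
endloop
endfacet
facet normal 0.988 -0.110 -0.109
outer loop
vertex 2.696 1.458 4.27
vertex 2.538 0.625 3.684
vertex 2.594 1.558 3.249
endloop
endfacet
facet normal 0.406 0.518 -0.753
outer loop
vertex 4.521 -0.122 -1.374
vertex 4.125 -0.289 -1.702
vertex 4.067 0.167 -1.42
endloop
endfacet
facet normal 0.260 0.536 0.803
outer loop
vertex 4.521 -0.122 -1.374
vertex 4.067 0.167 -1.42
vertex 3.295 -1.351 -0.158
endloop
endfacet
facet normal 0.405 0.518 -0.754
outer loop
vertex 4.067 0.167 -1.42
vertex 4.125 -0.289 -1.702
vertex 3.672 0.0 -1.747
endloop
endfacet
facet normal -0.624 0.662 0.415
outer loop
vertex 4.067 0.167 -1.42
vertex 3.672 0.0 -1.747
vertex 3.295 -1.351 -0.158
endloop
endfacet
facet normal 0.406 0.519 -0.753
outer loop
vertex 3.672 0.0 -1.747
vertex 4.125 -0.289 -1.702
vertex 3.73 -0.456 -2.03
endloop
endfacet
facet normal -0.975 0.013 -0.221
outer loop
vertex 3.672 0.0 -1.747
vertex 3.73 -0.456 -2.03
vertex 3.295 -1.351 -0.158
endloop
endfacet
facet normal 0.406 0.518 -0.753
outer loop
vertex 3.73 -0.456 -2.03
vertex 4.125 -0.289 -1.702
vertex 4.184 -0.746 -1.985
endloop
endfacet
facet normal -0.442 -0.765 -0.468
outer loop
vertex 3.73 -0.456 -2.03
vertex 4.184 -0.746 -1.985
vertex 3.295 -1.351 -0.158
endloop
endfacet
facet normal 0.405 0.519 -0.753
outer loop
vertex 4.184 -0.746 -1.985
vertex 4.125 -0.289 -1.702
vertex 4.579 -0.578 -1.657
endloop
endfacet
facet normal 0.445 -0.892 -0.079
outer loop
vertex 4.184 -0.746 -1.985
vertex 4.579 -0.578 -1.657
vertex 3.295 -1.351 -0.158
endloop
endfacet
facet normal 0.405 0.519 -0.753
outer loop
vertex 4.579 -0.578 -1.657
vertex 4.125 -0.289 -1.702
vertex 4.521 -0.122 -1.374
endloop
endfacet
facet normal 0.795 -0.244 0.555
outer loop
vertex 4.579 -0.578 -1.657
vertex 4.521 -0.122 -1.374
vertex 3.295 -1.351 -0.158
endloop
endfacet

endsolid


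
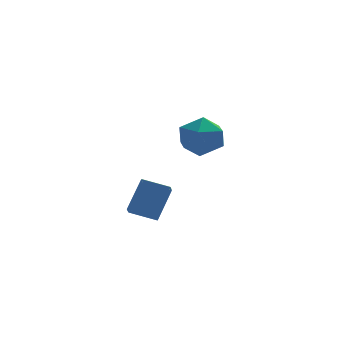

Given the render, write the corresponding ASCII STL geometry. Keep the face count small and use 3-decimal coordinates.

solid 
facet normal -0.405 -0.495 -0.769
outer loop
vertex -0.641 -2.82 -3.697
vertex -1.832 -2.355 -3.369
vertex -0.5 -2.057 -4.263
endloop
endfacet
facet normal 0.903 -0.351 -0.249
outer loop
vertex 0.212 -1.185 -2.911
vertex -0.641 -2.82 -3.697
vertex -0.5 -2.057 -4.263
endloop
endfacet
facet normal -0.405 -0.496 -0.768
outer loop
vertex -0.5 -2.057 -4.263
vertex -1.832 -2.355 -3.369
vertex -1.692 -1.593 -3.935
endloop
endfacet
facet normal 0.147 0.794 -0.590
outer loop
vertex -1.692 -1.593 -3.935
vertex 0.212 -1.185 -2.911
vertex -0.5 -2.057 -4.263
endloop
endfacet
facet normal -0.148 -0.794 0.590
outer loop
vertex -0.641 -2.82 -3.697
vertex -1.12 -1.483 -2.017
vertex -1.832 -2.355 -3.369
endloop
endfacet
facet normal 0.903 -0.351 -0.249
outer loop
vertex 0.072 -1.947 -2.345
vertex -0.641 -2.82 -3.697
vertex 0.212 -1.185 -2.911
endloop
endfacet
facet normal -0.147 -0.794 0.590
outer loop
vertex 0.072 -1.947 -2.345
vertex -1.12 -1.483 -2.017
vertex -0.641 -2.82 -3.697
endloop
endfacet
facet normal -0.903 0.351 0.249
outer loop
vertex -1.832 -2.355 -3.369
vertex -1.12 -1.483 -2.017
vertex -1.692 -1.593 -3.935
endloop
endfacet
facet normal 0.147 0.794 -0.590
outer loop
vertex -0.979 -0.72 -2.583
vertex 0.212 -1.185 -2.911
vertex -1.692 -1.593 -3.935
endloop
endfacet
facet normal -0.902 0.351 0.249
outer loop
vertex -1.692 -1.593 -3.935
vertex -1.12 -1.483 -2.017
vertex -0.979 -0.72 -2.583
endloop
endfacet
facet normal 0.405 0.496 0.768
outer loop
vertex -0.979 -0.72 -2.583
vertex 0.072 -1.947 -2.345
vertex 0.212 -1.185 -2.911
endloop
endfacet
facet normal 0.404 0.496 0.769
outer loop
vertex -1.12 -1.483 -2.017
vertex 0.072 -1.947 -2.345
vertex -0.979 -0.72 -2.583
endloop
endfacet
facet normal -0.422 -0.235 0.876
outer loop
vertex 1.133 3.559 -1.195
vertex 1.85 2.562 -1.117
vertex 2.231 3.633 -0.646
endloop
endfacet
facet normal -0.420 0.472 0.776
outer loop
vertex 1.133 3.559 -1.195
vertex 2.231 3.633 -0.646
vertex 1.856 4.533 -1.396
endloop
endfacet
facet normal -0.774 0.610 0.172
outer loop
vertex 1.133 3.559 -1.195
vertex 1.856 4.533 -1.396
vertex 1.243 4.019 -2.33
endloop
endfacet
facet normal -0.995 -0.011 -0.101
outer loop
vertex 1.133 3.559 -1.195
vertex 1.243 4.019 -2.33
vertex 1.239 2.801 -2.158
endloop
endfacet
facet normal -0.777 -0.533 0.334
outer loop
vertex 1.133 3.559 -1.195
vertex 1.239 2.801 -2.158
vertex 1.85 2.562 -1.117
endloop
endfacet
facet normal 0.257 0.680 0.687
outer loop
vertex 1.856 4.533 -1.396
vertex 2.231 3.633 -0.646
vertex 3.021 4.139 -1.442
endloop
endfacet
facet normal 0.254 -0.464 0.849
outer loop
vertex 2.231 3.633 -0.646
vertex 1.85 2.562 -1.117
vertex 3.017 2.921 -1.27
endloop
endfacet
facet normal -0.321 -0.947 -0.029
outer loop
vertex 1.85 2.562 -1.117
vertex 1.239 2.801 -2.158
vertex 2.404 2.407 -2.204
endloop
endfacet
facet normal -0.673 -0.101 -0.732
outer loop
vertex 1.239 2.801 -2.158
vertex 1.243 4.019 -2.33
vertex 2.029 3.307 -2.954
endloop
endfacet
facet normal -0.316 0.903 -0.290
outer loop
vertex 1.243 4.019 -2.33
vertex 1.856 4.533 -1.396
vertex 2.41 4.378 -2.483
endloop
endfacet
facet normal 0.995 0.011 0.101
outer loop
vertex 3.127 3.381 -2.405
vertex 3.021 4.139 -1.442
vertex 3.017 2.921 -1.27
endloop
endfacet
facet normal 0.774 -0.610 -0.172
outer loop
vertex 3.127 3.381 -2.405
vertex 3.017 2.921 -1.27
vertex 2.404 2.407 -2.204
endloop
endfacet
facet normal 0.420 -0.472 -0.776
outer loop
vertex 3.127 3.381 -2.405
vertex 2.404 2.407 -2.204
vertex 2.029 3.307 -2.954
endloop
endfacet
facet normal 0.422 0.235 -0.876
outer loop
vertex 3.127 3.381 -2.405
vertex 2.029 3.307 -2.954
vertex 2.41 4.378 -2.483
endloop
endfacet
facet normal 0.777 0.533 -0.334
outer loop
vertex 3.127 3.381 -2.405
vertex 2.41 4.378 -2.483
vertex 3.021 4.139 -1.442
endloop
endfacet
facet normal 0.673 0.101 0.732
outer loop
vertex 3.017 2.921 -1.27
vertex 3.021 4.139 -1.442
vertex 2.231 3.633 -0.646
endloop
endfacet
facet normal 0.316 -0.903 0.290
outer loop
vertex 2.404 2.407 -2.204
vertex 3.017 2.921 -1.27
vertex 1.85 2.562 -1.117
endloop
endfacet
facet normal -0.257 -0.680 -0.687
outer loop
vertex 2.029 3.307 -2.954
vertex 2.404 2.407 -2.204
vertex 1.239 2.801 -2.158
endloop
endfacet
facet normal -0.254 0.464 -0.849
outer loop
vertex 2.41 4.378 -2.483
vertex 2.029 3.307 -2.954
vertex 1.243 4.019 -2.33
endloop
endfacet
facet normal 0.321 0.947 0.029
outer loop
vertex 3.021 4.139 -1.442
vertex 2.41 4.378 -2.483
vertex 1.856 4.533 -1.396
endloop
endfacet

endsolid


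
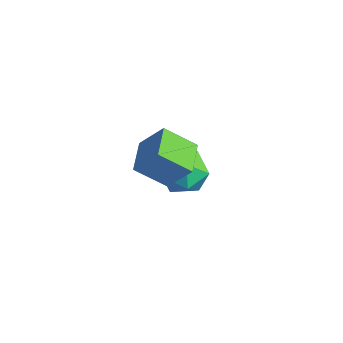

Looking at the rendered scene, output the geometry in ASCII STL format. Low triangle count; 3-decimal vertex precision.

solid 
facet normal -0.557 -0.562 0.611
outer loop
vertex -0.205 -1.939 1.422
vertex -1.176 -0.818 1.568
vertex -1.013 -2.478 0.188
endloop
endfacet
facet normal 0.651 -0.753 -0.098
outer loop
vertex -0.104 -1.562 -0.808
vertex -0.205 -1.939 1.422
vertex -1.013 -2.478 0.188
endloop
endfacet
facet normal -0.557 -0.563 0.611
outer loop
vertex -1.013 -2.478 0.188
vertex -1.176 -0.818 1.568
vertex -1.984 -1.358 0.334
endloop
endfacet
facet normal -0.515 -0.344 -0.786
outer loop
vertex -1.984 -1.358 0.334
vertex -0.104 -1.562 -0.808
vertex -1.013 -2.478 0.188
endloop
endfacet
facet normal 0.515 0.343 0.786
outer loop
vertex -0.205 -1.939 1.422
vertex -0.267 0.098 0.572
vertex -1.176 -0.818 1.568
endloop
endfacet
facet normal 0.652 -0.752 -0.098
outer loop
vertex 0.704 -1.022 0.426
vertex -0.205 -1.939 1.422
vertex -0.104 -1.562 -0.808
endloop
endfacet
facet normal 0.514 0.344 0.786
outer loop
vertex 0.704 -1.022 0.426
vertex -0.267 0.098 0.572
vertex -0.205 -1.939 1.422
endloop
endfacet
facet normal -0.652 0.752 0.097
outer loop
vertex -1.176 -0.818 1.568
vertex -0.267 0.098 0.572
vertex -1.984 -1.358 0.334
endloop
endfacet
facet normal -0.515 -0.343 -0.786
outer loop
vertex -1.075 -0.441 -0.662
vertex -0.104 -1.562 -0.808
vertex -1.984 -1.358 0.334
endloop
endfacet
facet normal -0.652 0.752 0.098
outer loop
vertex -1.984 -1.358 0.334
vertex -0.267 0.098 0.572
vertex -1.075 -0.441 -0.662
endloop
endfacet
facet normal 0.557 0.562 -0.611
outer loop
vertex -1.075 -0.441 -0.662
vertex 0.704 -1.022 0.426
vertex -0.104 -1.562 -0.808
endloop
endfacet
facet normal 0.557 0.563 -0.611
outer loop
vertex -0.267 0.098 0.572
vertex 0.704 -1.022 0.426
vertex -1.075 -0.441 -0.662
endloop
endfacet
facet normal -0.147 -0.551 0.822
outer loop
vertex -3.276 1.232 -3.136
vertex -2.655 0.353 -3.614
vertex -2.112 1.173 -2.967
endloop
endfacet
facet normal -0.135 0.144 0.980
outer loop
vertex -3.276 1.232 -3.136
vertex -2.112 1.173 -2.967
vertex -2.623 2.211 -3.19
endloop
endfacet
facet normal -0.648 0.466 0.602
outer loop
vertex -3.276 1.232 -3.136
vertex -2.623 2.211 -3.19
vertex -3.482 2.032 -3.976
endloop
endfacet
facet normal -0.977 -0.031 0.210
outer loop
vertex -3.276 1.232 -3.136
vertex -3.482 2.032 -3.976
vertex -3.502 0.884 -4.238
endloop
endfacet
facet normal -0.668 -0.659 0.345
outer loop
vertex -3.276 1.232 -3.136
vertex -3.502 0.884 -4.238
vertex -2.655 0.353 -3.614
endloop
endfacet
facet normal 0.493 0.408 0.768
outer loop
vertex -2.623 2.211 -3.19
vertex -2.112 1.173 -2.967
vertex -1.598 1.936 -3.702
endloop
endfacet
facet normal 0.473 -0.717 0.511
outer loop
vertex -2.112 1.173 -2.967
vertex -2.655 0.353 -3.614
vertex -1.618 0.788 -3.964
endloop
endfacet
facet normal -0.369 -0.893 -0.259
outer loop
vertex -2.655 0.353 -3.614
vertex -3.502 0.884 -4.238
vertex -2.477 0.609 -4.75
endloop
endfacet
facet normal -0.869 0.124 -0.479
outer loop
vertex -3.502 0.884 -4.238
vertex -3.482 2.032 -3.976
vertex -2.988 1.647 -4.973
endloop
endfacet
facet normal -0.337 0.929 0.156
outer loop
vertex -3.482 2.032 -3.976
vertex -2.623 2.211 -3.19
vertex -2.445 2.467 -4.326
endloop
endfacet
facet normal 0.977 0.031 -0.210
outer loop
vertex -1.824 1.588 -4.804
vertex -1.598 1.936 -3.702
vertex -1.618 0.788 -3.964
endloop
endfacet
facet normal 0.648 -0.466 -0.602
outer loop
vertex -1.824 1.588 -4.804
vertex -1.618 0.788 -3.964
vertex -2.477 0.609 -4.75
endloop
endfacet
facet normal 0.135 -0.144 -0.980
outer loop
vertex -1.824 1.588 -4.804
vertex -2.477 0.609 -4.75
vertex -2.988 1.647 -4.973
endloop
endfacet
facet normal 0.147 0.551 -0.822
outer loop
vertex -1.824 1.588 -4.804
vertex -2.988 1.647 -4.973
vertex -2.445 2.467 -4.326
endloop
endfacet
facet normal 0.668 0.659 -0.345
outer loop
vertex -1.824 1.588 -4.804
vertex -2.445 2.467 -4.326
vertex -1.598 1.936 -3.702
endloop
endfacet
facet normal 0.869 -0.124 0.479
outer loop
vertex -1.618 0.788 -3.964
vertex -1.598 1.936 -3.702
vertex -2.112 1.173 -2.967
endloop
endfacet
facet normal 0.337 -0.929 -0.156
outer loop
vertex -2.477 0.609 -4.75
vertex -1.618 0.788 -3.964
vertex -2.655 0.353 -3.614
endloop
endfacet
facet normal -0.493 -0.408 -0.768
outer loop
vertex -2.988 1.647 -4.973
vertex -2.477 0.609 -4.75
vertex -3.502 0.884 -4.238
endloop
endfacet
facet normal -0.473 0.717 -0.511
outer loop
vertex -2.445 2.467 -4.326
vertex -2.988 1.647 -4.973
vertex -3.482 2.032 -3.976
endloop
endfacet
facet normal 0.369 0.893 0.259
outer loop
vertex -1.598 1.936 -3.702
vertex -2.445 2.467 -4.326
vertex -2.623 2.211 -3.19
endloop
endfacet

endsolid


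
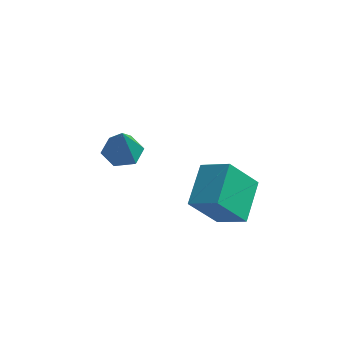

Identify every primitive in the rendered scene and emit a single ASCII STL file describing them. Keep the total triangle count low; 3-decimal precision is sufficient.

solid 
facet normal -0.808 0.299 -0.508
outer loop
vertex 0.034 -4.903 -0.806
vertex 0.321 -2.89 -0.076
vertex 1.275 -4.459 -2.517
endloop
endfacet
facet normal -0.133 -0.932 -0.338
outer loop
vertex 2.599 -4.95 -1.684
vertex 0.034 -4.903 -0.806
vertex 1.275 -4.459 -2.517
endloop
endfacet
facet normal -0.808 0.299 -0.508
outer loop
vertex 1.275 -4.459 -2.517
vertex 0.321 -2.89 -0.076
vertex 1.562 -2.446 -1.788
endloop
endfacet
facet normal 0.575 0.205 -0.792
outer loop
vertex 1.562 -2.446 -1.788
vertex 2.599 -4.95 -1.684
vertex 1.275 -4.459 -2.517
endloop
endfacet
facet normal -0.575 -0.205 0.792
outer loop
vertex 0.034 -4.903 -0.806
vertex 1.645 -3.381 0.757
vertex 0.321 -2.89 -0.076
endloop
endfacet
facet normal -0.133 -0.932 -0.338
outer loop
vertex 1.358 -5.394 0.028
vertex 0.034 -4.903 -0.806
vertex 2.599 -4.95 -1.684
endloop
endfacet
facet normal -0.575 -0.205 0.792
outer loop
vertex 1.358 -5.394 0.028
vertex 1.645 -3.381 0.757
vertex 0.034 -4.903 -0.806
endloop
endfacet
facet normal 0.133 0.932 0.338
outer loop
vertex 0.321 -2.89 -0.076
vertex 1.645 -3.381 0.757
vertex 1.562 -2.446 -1.788
endloop
endfacet
facet normal 0.575 0.205 -0.792
outer loop
vertex 2.886 -2.937 -0.954
vertex 2.599 -4.95 -1.684
vertex 1.562 -2.446 -1.788
endloop
endfacet
facet normal 0.133 0.932 0.338
outer loop
vertex 1.562 -2.446 -1.788
vertex 1.645 -3.381 0.757
vertex 2.886 -2.937 -0.954
endloop
endfacet
facet normal 0.808 -0.299 0.508
outer loop
vertex 2.886 -2.937 -0.954
vertex 1.358 -5.394 0.028
vertex 2.599 -4.95 -1.684
endloop
endfacet
facet normal 0.808 -0.299 0.508
outer loop
vertex 1.645 -3.381 0.757
vertex 1.358 -5.394 0.028
vertex 2.886 -2.937 -0.954
endloop
endfacet
facet normal -0.042 0.207 -0.977
outer loop
vertex -2.608 -0.19 -2.211
vertex -3.569 -0.47 -2.229
vertex -3.328 0.482 -2.038
endloop
endfacet
facet normal 0.645 0.555 0.526
outer loop
vertex -2.608 -0.19 -2.211
vertex -3.328 0.482 -2.038
vertex -3.491 -0.85 -0.431
endloop
endfacet
facet normal -0.042 0.207 -0.978
outer loop
vertex -3.328 0.482 -2.038
vertex -3.569 -0.47 -2.229
vertex -4.288 0.203 -2.056
endloop
endfacet
facet normal -0.232 0.760 0.607
outer loop
vertex -3.328 0.482 -2.038
vertex -4.288 0.203 -2.056
vertex -3.491 -0.85 -0.431
endloop
endfacet
facet normal -0.042 0.207 -0.978
outer loop
vertex -4.288 0.203 -2.056
vertex -3.569 -0.47 -2.229
vertex -4.529 -0.749 -2.247
endloop
endfacet
facet normal -0.859 0.118 0.498
outer loop
vertex -4.288 0.203 -2.056
vertex -4.529 -0.749 -2.247
vertex -3.491 -0.85 -0.431
endloop
endfacet
facet normal -0.042 0.207 -0.977
outer loop
vertex -4.529 -0.749 -2.247
vertex -3.569 -0.47 -2.229
vertex -3.809 -1.421 -2.42
endloop
endfacet
facet normal -0.609 -0.731 0.307
outer loop
vertex -4.529 -0.749 -2.247
vertex -3.809 -1.421 -2.42
vertex -3.491 -0.85 -0.431
endloop
endfacet
facet normal -0.042 0.207 -0.977
outer loop
vertex -3.809 -1.421 -2.42
vertex -3.569 -0.47 -2.229
vertex -2.849 -1.142 -2.402
endloop
endfacet
facet normal 0.268 -0.937 0.226
outer loop
vertex -3.809 -1.421 -2.42
vertex -2.849 -1.142 -2.402
vertex -3.491 -0.85 -0.431
endloop
endfacet
facet normal -0.042 0.207 -0.977
outer loop
vertex -2.849 -1.142 -2.402
vertex -3.569 -0.47 -2.229
vertex -2.608 -0.19 -2.211
endloop
endfacet
facet normal 0.895 -0.294 0.335
outer loop
vertex -2.849 -1.142 -2.402
vertex -2.608 -0.19 -2.211
vertex -3.491 -0.85 -0.431
endloop
endfacet

endsolid


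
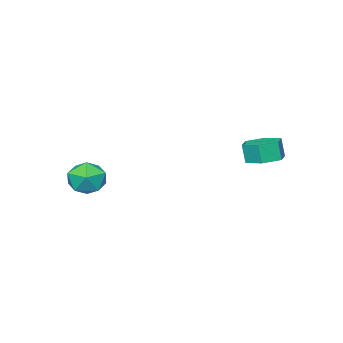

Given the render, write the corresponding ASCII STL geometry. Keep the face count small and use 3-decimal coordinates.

solid 
facet normal -0.880 0.430 0.202
outer loop
vertex 1.834 -2.718 -1.153
vertex 1.787 -3.251 -0.223
vertex 2.25 -2.284 -0.265
endloop
endfacet
facet normal -0.473 0.859 -0.198
outer loop
vertex 1.834 -2.718 -1.153
vertex 2.25 -2.284 -0.265
vertex 2.777 -2.209 -1.196
endloop
endfacet
facet normal -0.312 0.510 -0.801
outer loop
vertex 1.834 -2.718 -1.153
vertex 2.777 -2.209 -1.196
vertex 2.64 -3.13 -1.729
endloop
endfacet
facet normal -0.620 -0.132 -0.773
outer loop
vertex 1.834 -2.718 -1.153
vertex 2.64 -3.13 -1.729
vertex 2.028 -3.773 -1.128
endloop
endfacet
facet normal -0.971 -0.182 -0.154
outer loop
vertex 1.834 -2.718 -1.153
vertex 2.028 -3.773 -1.128
vertex 1.787 -3.251 -0.223
endloop
endfacet
facet normal 0.136 0.978 0.156
outer loop
vertex 2.777 -2.209 -1.196
vertex 2.25 -2.284 -0.265
vertex 3.312 -2.427 -0.292
endloop
endfacet
facet normal -0.524 0.286 0.802
outer loop
vertex 2.25 -2.284 -0.265
vertex 1.787 -3.251 -0.223
vertex 2.7 -3.07 0.309
endloop
endfacet
facet normal -0.672 -0.705 0.228
outer loop
vertex 1.787 -3.251 -0.223
vertex 2.028 -3.773 -1.128
vertex 2.563 -3.991 -0.224
endloop
endfacet
facet normal -0.104 -0.625 -0.774
outer loop
vertex 2.028 -3.773 -1.128
vertex 2.64 -3.13 -1.729
vertex 3.09 -3.916 -1.155
endloop
endfacet
facet normal 0.395 0.415 -0.819
outer loop
vertex 2.64 -3.13 -1.729
vertex 2.777 -2.209 -1.196
vertex 3.553 -2.949 -1.197
endloop
endfacet
facet normal 0.620 0.132 0.773
outer loop
vertex 3.506 -3.482 -0.267
vertex 3.312 -2.427 -0.292
vertex 2.7 -3.07 0.309
endloop
endfacet
facet normal 0.312 -0.510 0.801
outer loop
vertex 3.506 -3.482 -0.267
vertex 2.7 -3.07 0.309
vertex 2.563 -3.991 -0.224
endloop
endfacet
facet normal 0.473 -0.859 0.198
outer loop
vertex 3.506 -3.482 -0.267
vertex 2.563 -3.991 -0.224
vertex 3.09 -3.916 -1.155
endloop
endfacet
facet normal 0.880 -0.430 -0.202
outer loop
vertex 3.506 -3.482 -0.267
vertex 3.09 -3.916 -1.155
vertex 3.553 -2.949 -1.197
endloop
endfacet
facet normal 0.971 0.182 0.154
outer loop
vertex 3.506 -3.482 -0.267
vertex 3.553 -2.949 -1.197
vertex 3.312 -2.427 -0.292
endloop
endfacet
facet normal 0.104 0.625 0.774
outer loop
vertex 2.7 -3.07 0.309
vertex 3.312 -2.427 -0.292
vertex 2.25 -2.284 -0.265
endloop
endfacet
facet normal -0.395 -0.415 0.819
outer loop
vertex 2.563 -3.991 -0.224
vertex 2.7 -3.07 0.309
vertex 1.787 -3.251 -0.223
endloop
endfacet
facet normal -0.136 -0.978 -0.156
outer loop
vertex 3.09 -3.916 -1.155
vertex 2.563 -3.991 -0.224
vertex 2.028 -3.773 -1.128
endloop
endfacet
facet normal 0.524 -0.286 -0.802
outer loop
vertex 3.553 -2.949 -1.197
vertex 3.09 -3.916 -1.155
vertex 2.64 -3.13 -1.729
endloop
endfacet
facet normal 0.672 0.705 -0.228
outer loop
vertex 3.312 -2.427 -0.292
vertex 3.553 -2.949 -1.197
vertex 2.777 -2.209 -1.196
endloop
endfacet
facet normal 0.010 0.228 -0.974
outer loop
vertex -2.195 3.208 0.643
vertex -2.995 2.693 0.514
vertex -3.055 3.626 0.732
endloop
endfacet
facet normal 0.445 0.871 0.208
outer loop
vertex -2.195 3.208 0.643
vertex -3.055 3.626 0.732
vertex -2.205 2.962 1.694
endloop
endfacet
facet normal 0.445 0.871 0.208
outer loop
vertex -2.205 2.962 1.694
vertex -3.055 3.626 0.732
vertex -3.065 3.38 1.784
endloop
endfacet
facet normal -0.009 -0.228 0.974
outer loop
vertex -2.205 2.962 1.694
vertex -3.065 3.38 1.784
vertex -3.005 2.447 1.566
endloop
endfacet
facet normal 0.009 0.228 -0.974
outer loop
vertex -3.055 3.626 0.732
vertex -2.995 2.693 0.514
vertex -3.855 3.111 0.604
endloop
endfacet
facet normal -0.553 0.813 0.185
outer loop
vertex -3.055 3.626 0.732
vertex -3.855 3.111 0.604
vertex -3.065 3.38 1.784
endloop
endfacet
facet normal -0.553 0.813 0.185
outer loop
vertex -3.065 3.38 1.784
vertex -3.855 3.111 0.604
vertex -3.865 2.865 1.656
endloop
endfacet
facet normal -0.009 -0.228 0.974
outer loop
vertex -3.065 3.38 1.784
vertex -3.865 2.865 1.656
vertex -3.005 2.447 1.566
endloop
endfacet
facet normal 0.009 0.228 -0.974
outer loop
vertex -3.855 3.111 0.604
vertex -2.995 2.693 0.514
vertex -3.795 2.178 0.386
endloop
endfacet
facet normal -0.998 -0.059 -0.023
outer loop
vertex -3.855 3.111 0.604
vertex -3.795 2.178 0.386
vertex -3.865 2.865 1.656
endloop
endfacet
facet normal -0.998 -0.059 -0.023
outer loop
vertex -3.865 2.865 1.656
vertex -3.795 2.178 0.386
vertex -3.805 1.932 1.437
endloop
endfacet
facet normal -0.009 -0.229 0.973
outer loop
vertex -3.865 2.865 1.656
vertex -3.805 1.932 1.437
vertex -3.005 2.447 1.566
endloop
endfacet
facet normal 0.009 0.228 -0.974
outer loop
vertex -3.795 2.178 0.386
vertex -2.995 2.693 0.514
vertex -2.935 1.76 0.296
endloop
endfacet
facet normal -0.445 -0.871 -0.208
outer loop
vertex -3.795 2.178 0.386
vertex -2.935 1.76 0.296
vertex -3.805 1.932 1.437
endloop
endfacet
facet normal -0.445 -0.871 -0.208
outer loop
vertex -3.805 1.932 1.437
vertex -2.935 1.76 0.296
vertex -2.945 1.514 1.348
endloop
endfacet
facet normal -0.010 -0.228 0.974
outer loop
vertex -3.805 1.932 1.437
vertex -2.945 1.514 1.348
vertex -3.005 2.447 1.566
endloop
endfacet
facet normal 0.009 0.228 -0.974
outer loop
vertex -2.935 1.76 0.296
vertex -2.995 2.693 0.514
vertex -2.135 2.275 0.424
endloop
endfacet
facet normal 0.553 -0.813 -0.185
outer loop
vertex -2.935 1.76 0.296
vertex -2.135 2.275 0.424
vertex -2.945 1.514 1.348
endloop
endfacet
facet normal 0.553 -0.813 -0.185
outer loop
vertex -2.945 1.514 1.348
vertex -2.135 2.275 0.424
vertex -2.145 2.029 1.476
endloop
endfacet
facet normal -0.009 -0.228 0.974
outer loop
vertex -2.945 1.514 1.348
vertex -2.145 2.029 1.476
vertex -3.005 2.447 1.566
endloop
endfacet
facet normal 0.009 0.229 -0.973
outer loop
vertex -2.135 2.275 0.424
vertex -2.995 2.693 0.514
vertex -2.195 3.208 0.643
endloop
endfacet
facet normal 0.998 0.059 0.023
outer loop
vertex -2.135 2.275 0.424
vertex -2.195 3.208 0.643
vertex -2.145 2.029 1.476
endloop
endfacet
facet normal 0.998 0.059 0.023
outer loop
vertex -2.145 2.029 1.476
vertex -2.195 3.208 0.643
vertex -2.205 2.962 1.694
endloop
endfacet
facet normal -0.009 -0.228 0.974
outer loop
vertex -2.145 2.029 1.476
vertex -2.205 2.962 1.694
vertex -3.005 2.447 1.566
endloop
endfacet

endsolid


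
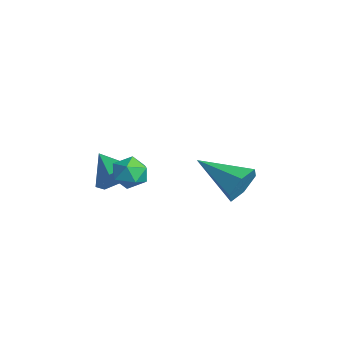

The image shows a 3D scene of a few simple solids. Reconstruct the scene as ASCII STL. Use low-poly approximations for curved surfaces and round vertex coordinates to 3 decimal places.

solid 
facet normal 0.814 0.238 -0.530
outer loop
vertex -1.512 -2.32 2.045
vertex -1.897 -2.708 1.28
vertex -2.04 -1.798 1.469
endloop
endfacet
facet normal -0.291 0.561 0.775
outer loop
vertex -1.512 -2.32 2.045
vertex -2.04 -1.798 1.469
vertex -3.003 -3.032 2.0
endloop
endfacet
facet normal 0.814 0.238 -0.530
outer loop
vertex -2.04 -1.798 1.469
vertex -1.897 -2.708 1.28
vertex -2.425 -2.186 0.703
endloop
endfacet
facet normal -0.772 0.632 0.068
outer loop
vertex -2.04 -1.798 1.469
vertex -2.425 -2.186 0.703
vertex -3.003 -3.032 2.0
endloop
endfacet
facet normal 0.814 0.238 -0.529
outer loop
vertex -2.425 -2.186 0.703
vertex -1.897 -2.708 1.28
vertex -2.281 -3.095 0.515
endloop
endfacet
facet normal -0.899 -0.052 -0.435
outer loop
vertex -2.425 -2.186 0.703
vertex -2.281 -3.095 0.515
vertex -3.003 -3.032 2.0
endloop
endfacet
facet normal 0.814 0.239 -0.529
outer loop
vertex -2.281 -3.095 0.515
vertex -1.897 -2.708 1.28
vertex -1.753 -3.617 1.091
endloop
endfacet
facet normal -0.545 -0.806 -0.231
outer loop
vertex -2.281 -3.095 0.515
vertex -1.753 -3.617 1.091
vertex -3.003 -3.032 2.0
endloop
endfacet
facet normal 0.813 0.239 -0.530
outer loop
vertex -1.753 -3.617 1.091
vertex -1.897 -2.708 1.28
vertex -1.368 -3.23 1.856
endloop
endfacet
facet normal -0.064 -0.877 0.476
outer loop
vertex -1.753 -3.617 1.091
vertex -1.368 -3.23 1.856
vertex -3.003 -3.032 2.0
endloop
endfacet
facet normal 0.813 0.239 -0.530
outer loop
vertex -1.368 -3.23 1.856
vertex -1.897 -2.708 1.28
vertex -1.512 -2.32 2.045
endloop
endfacet
facet normal 0.063 -0.193 0.979
outer loop
vertex -1.368 -3.23 1.856
vertex -1.512 -2.32 2.045
vertex -3.003 -3.032 2.0
endloop
endfacet
facet normal -0.059 0.783 0.619
outer loop
vertex 0.552 -2.611 3.303
vertex 0.576 -3.066 3.881
vertex 1.2 -2.796 3.599
endloop
endfacet
facet normal 0.269 0.963 0.012
outer loop
vertex 0.552 -2.611 3.303
vertex 1.2 -2.796 3.599
vertex 1.126 -2.766 2.868
endloop
endfacet
facet normal -0.177 0.830 -0.529
outer loop
vertex 0.552 -2.611 3.303
vertex 1.126 -2.766 2.868
vertex 0.456 -3.018 2.697
endloop
endfacet
facet normal -0.783 0.567 -0.257
outer loop
vertex 0.552 -2.611 3.303
vertex 0.456 -3.018 2.697
vertex 0.116 -3.204 3.323
endloop
endfacet
facet normal -0.711 0.538 0.453
outer loop
vertex 0.552 -2.611 3.303
vertex 0.116 -3.204 3.323
vertex 0.576 -3.066 3.881
endloop
endfacet
facet normal 0.839 0.541 -0.063
outer loop
vertex 1.126 -2.766 2.868
vertex 1.2 -2.796 3.599
vertex 1.504 -3.316 3.177
endloop
endfacet
facet normal 0.307 0.250 0.918
outer loop
vertex 1.2 -2.796 3.599
vertex 0.576 -3.066 3.881
vertex 1.164 -3.502 3.803
endloop
endfacet
facet normal -0.745 -0.147 0.651
outer loop
vertex 0.576 -3.066 3.881
vertex 0.116 -3.204 3.323
vertex 0.494 -3.754 3.632
endloop
endfacet
facet normal -0.862 -0.100 -0.498
outer loop
vertex 0.116 -3.204 3.323
vertex 0.456 -3.018 2.697
vertex 0.42 -3.724 2.901
endloop
endfacet
facet normal 0.117 0.326 -0.938
outer loop
vertex 0.456 -3.018 2.697
vertex 1.126 -2.766 2.868
vertex 1.044 -3.454 2.619
endloop
endfacet
facet normal 0.783 -0.567 0.257
outer loop
vertex 1.068 -3.909 3.197
vertex 1.504 -3.316 3.177
vertex 1.164 -3.502 3.803
endloop
endfacet
facet normal 0.177 -0.830 0.529
outer loop
vertex 1.068 -3.909 3.197
vertex 1.164 -3.502 3.803
vertex 0.494 -3.754 3.632
endloop
endfacet
facet normal -0.269 -0.963 -0.012
outer loop
vertex 1.068 -3.909 3.197
vertex 0.494 -3.754 3.632
vertex 0.42 -3.724 2.901
endloop
endfacet
facet normal 0.059 -0.783 -0.619
outer loop
vertex 1.068 -3.909 3.197
vertex 0.42 -3.724 2.901
vertex 1.044 -3.454 2.619
endloop
endfacet
facet normal 0.711 -0.538 -0.453
outer loop
vertex 1.068 -3.909 3.197
vertex 1.044 -3.454 2.619
vertex 1.504 -3.316 3.177
endloop
endfacet
facet normal 0.862 0.100 0.498
outer loop
vertex 1.164 -3.502 3.803
vertex 1.504 -3.316 3.177
vertex 1.2 -2.796 3.599
endloop
endfacet
facet normal -0.117 -0.326 0.938
outer loop
vertex 0.494 -3.754 3.632
vertex 1.164 -3.502 3.803
vertex 0.576 -3.066 3.881
endloop
endfacet
facet normal -0.839 -0.541 0.063
outer loop
vertex 0.42 -3.724 2.901
vertex 0.494 -3.754 3.632
vertex 0.116 -3.204 3.323
endloop
endfacet
facet normal -0.307 -0.250 -0.918
outer loop
vertex 1.044 -3.454 2.619
vertex 0.42 -3.724 2.901
vertex 0.456 -3.018 2.697
endloop
endfacet
facet normal 0.745 0.147 -0.651
outer loop
vertex 1.504 -3.316 3.177
vertex 1.044 -3.454 2.619
vertex 1.126 -2.766 2.868
endloop
endfacet
facet normal 0.773 0.542 -0.330
outer loop
vertex 0.51 1.067 1.721
vertex 0.036 1.328 1.04
vertex 0.028 1.789 1.777
endloop
endfacet
facet normal 0.025 -0.061 0.998
outer loop
vertex 0.51 1.067 1.721
vertex 0.028 1.789 1.777
vertex -1.556 0.212 1.72
endloop
endfacet
facet normal 0.773 0.542 -0.330
outer loop
vertex 0.028 1.789 1.777
vertex 0.036 1.328 1.04
vertex -0.446 2.05 1.096
endloop
endfacet
facet normal -0.571 0.551 0.609
outer loop
vertex 0.028 1.789 1.777
vertex -0.446 2.05 1.096
vertex -1.556 0.212 1.72
endloop
endfacet
facet normal 0.773 0.542 -0.331
outer loop
vertex -0.446 2.05 1.096
vertex 0.036 1.328 1.04
vertex -0.439 1.589 0.359
endloop
endfacet
facet normal -0.861 0.427 -0.275
outer loop
vertex -0.446 2.05 1.096
vertex -0.439 1.589 0.359
vertex -1.556 0.212 1.72
endloop
endfacet
facet normal 0.772 0.543 -0.331
outer loop
vertex -0.439 1.589 0.359
vertex 0.036 1.328 1.04
vertex 0.044 0.867 0.302
endloop
endfacet
facet normal -0.556 -0.311 -0.771
outer loop
vertex -0.439 1.589 0.359
vertex 0.044 0.867 0.302
vertex -1.556 0.212 1.72
endloop
endfacet
facet normal 0.773 0.542 -0.330
outer loop
vertex 0.044 0.867 0.302
vertex 0.036 1.328 1.04
vertex 0.518 0.606 0.983
endloop
endfacet
facet normal 0.040 -0.923 -0.382
outer loop
vertex 0.044 0.867 0.302
vertex 0.518 0.606 0.983
vertex -1.556 0.212 1.72
endloop
endfacet
facet normal 0.773 0.542 -0.330
outer loop
vertex 0.518 0.606 0.983
vertex 0.036 1.328 1.04
vertex 0.51 1.067 1.721
endloop
endfacet
facet normal 0.330 -0.799 0.503
outer loop
vertex 0.518 0.606 0.983
vertex 0.51 1.067 1.721
vertex -1.556 0.212 1.72
endloop
endfacet

endsolid
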